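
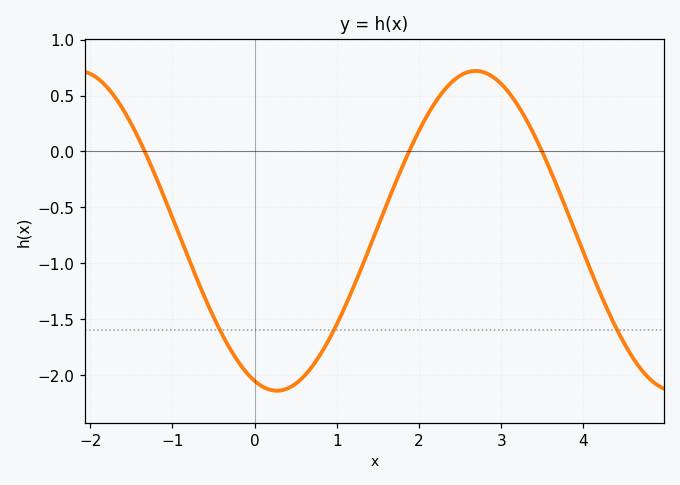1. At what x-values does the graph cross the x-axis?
-1.3, 1.9, 3.5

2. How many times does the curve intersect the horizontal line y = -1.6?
3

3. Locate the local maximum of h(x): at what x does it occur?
2.7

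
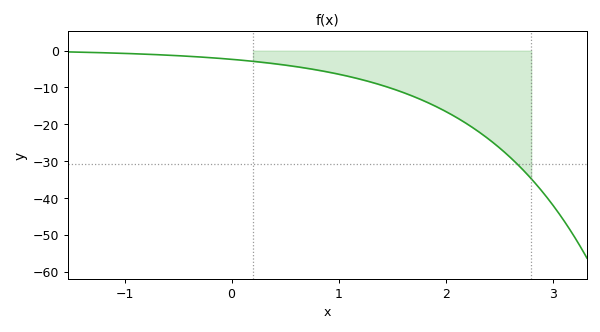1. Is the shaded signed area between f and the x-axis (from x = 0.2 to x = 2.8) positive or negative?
negative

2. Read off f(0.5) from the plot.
-3.94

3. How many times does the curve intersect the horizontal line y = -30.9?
1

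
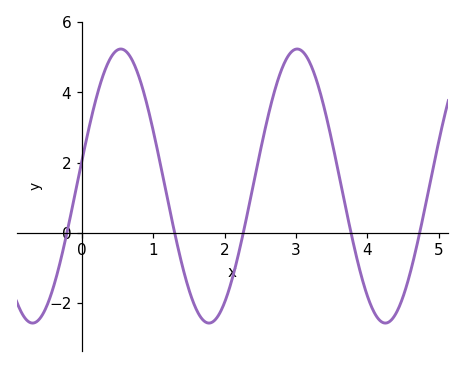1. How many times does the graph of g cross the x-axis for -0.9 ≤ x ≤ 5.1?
5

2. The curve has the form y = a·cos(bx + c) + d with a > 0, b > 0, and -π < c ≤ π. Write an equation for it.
y = 3.91cos(2.54x - 1.38) + 1.33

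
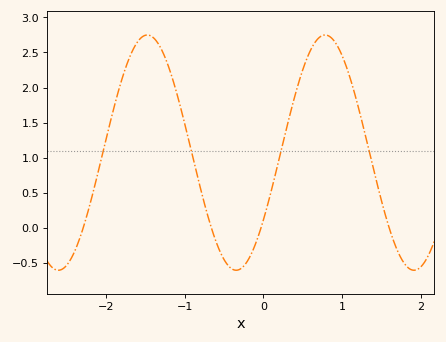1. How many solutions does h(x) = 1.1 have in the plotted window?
4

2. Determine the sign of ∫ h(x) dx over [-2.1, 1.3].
positive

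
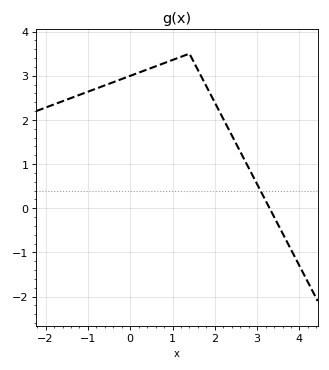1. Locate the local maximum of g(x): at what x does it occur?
1.4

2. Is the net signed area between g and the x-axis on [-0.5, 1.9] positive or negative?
positive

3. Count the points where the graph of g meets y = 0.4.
1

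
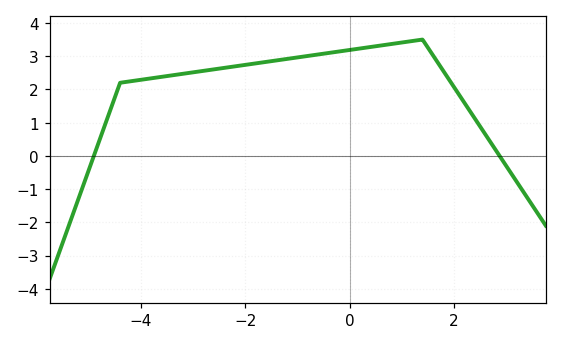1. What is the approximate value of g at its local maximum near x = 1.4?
3.5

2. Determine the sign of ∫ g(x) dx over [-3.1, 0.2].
positive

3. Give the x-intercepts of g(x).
-4.9, 2.88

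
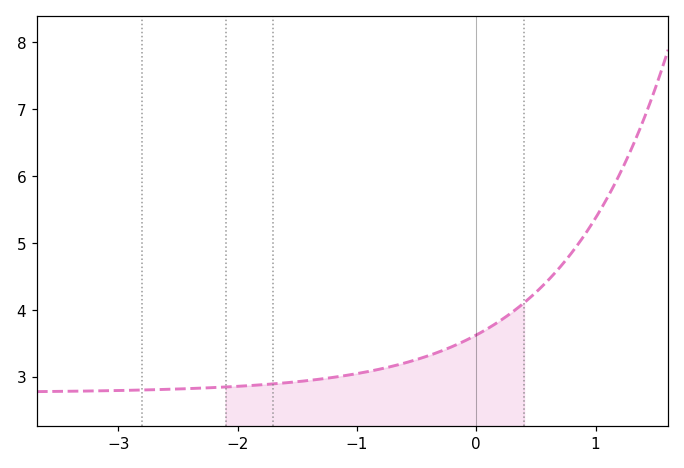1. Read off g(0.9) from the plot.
5.1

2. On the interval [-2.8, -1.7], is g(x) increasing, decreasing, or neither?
increasing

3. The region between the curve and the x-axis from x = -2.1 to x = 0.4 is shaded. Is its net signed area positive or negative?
positive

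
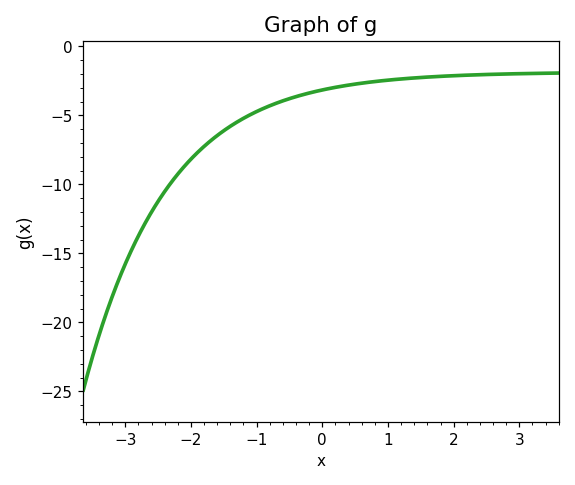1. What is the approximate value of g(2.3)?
-2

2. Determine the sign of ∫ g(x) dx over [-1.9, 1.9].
negative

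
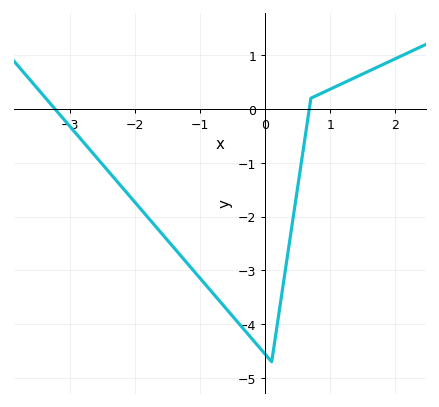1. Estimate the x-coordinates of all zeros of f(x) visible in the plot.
-3.2, 0.7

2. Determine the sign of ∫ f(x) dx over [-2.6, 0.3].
negative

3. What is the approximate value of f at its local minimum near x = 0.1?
-4.7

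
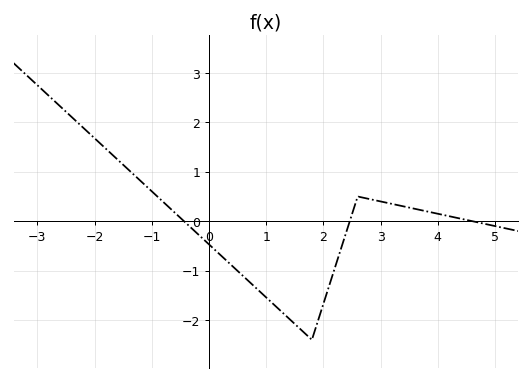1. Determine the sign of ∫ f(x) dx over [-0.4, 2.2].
negative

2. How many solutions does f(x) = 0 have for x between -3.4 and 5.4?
3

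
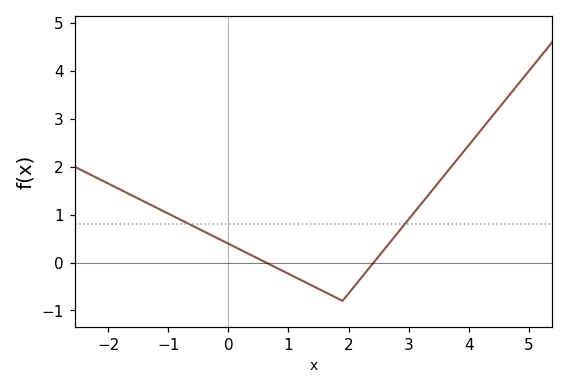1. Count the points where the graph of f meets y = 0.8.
2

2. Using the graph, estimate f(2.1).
-0.49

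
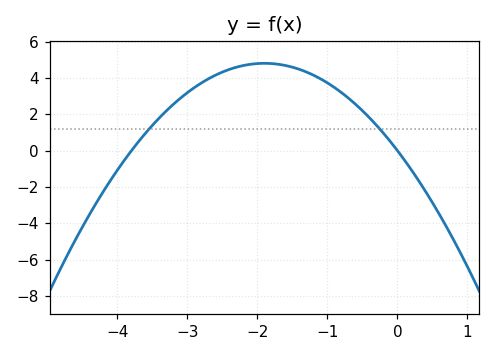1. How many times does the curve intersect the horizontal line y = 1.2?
2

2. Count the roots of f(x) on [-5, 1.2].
2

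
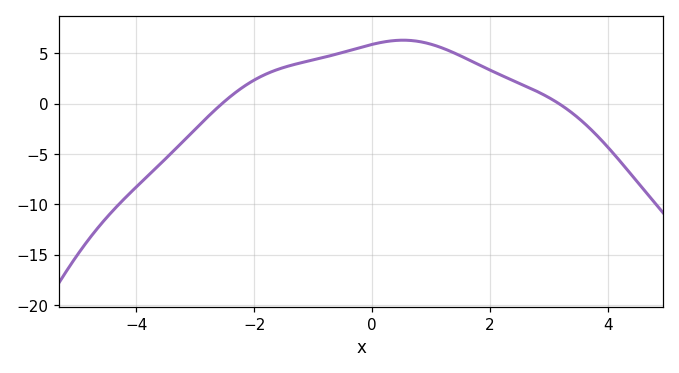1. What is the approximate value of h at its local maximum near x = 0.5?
6.5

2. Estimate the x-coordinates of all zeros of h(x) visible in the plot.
-2.6, 3.2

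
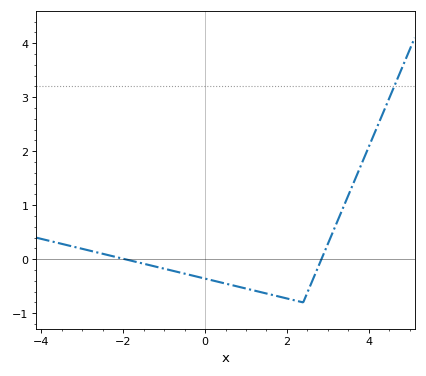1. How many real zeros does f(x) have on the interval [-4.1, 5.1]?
2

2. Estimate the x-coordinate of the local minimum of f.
2.4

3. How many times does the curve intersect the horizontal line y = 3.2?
1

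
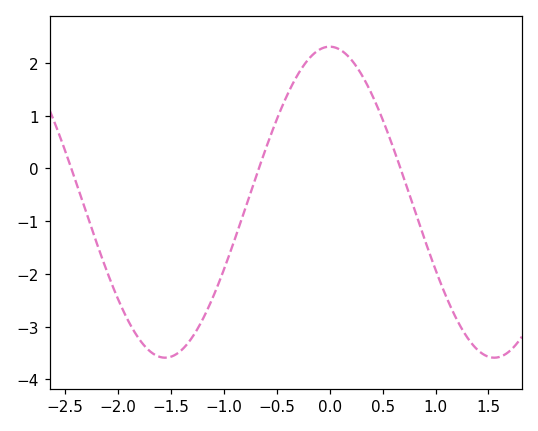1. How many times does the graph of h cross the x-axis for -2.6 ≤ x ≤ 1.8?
3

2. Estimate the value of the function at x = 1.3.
-3.2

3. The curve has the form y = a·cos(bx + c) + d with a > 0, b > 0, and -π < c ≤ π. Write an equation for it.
y = 2.95cos(2x + 0) - 0.64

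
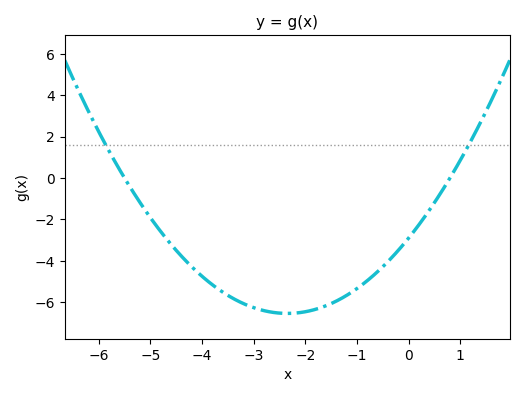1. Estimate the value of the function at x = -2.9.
-6.35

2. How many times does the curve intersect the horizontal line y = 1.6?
2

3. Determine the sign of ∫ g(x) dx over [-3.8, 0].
negative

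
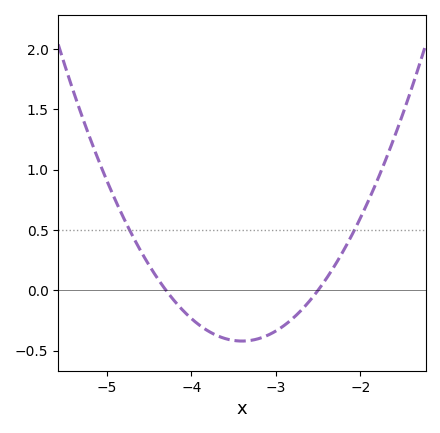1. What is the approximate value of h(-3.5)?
-0.416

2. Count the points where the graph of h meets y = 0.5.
2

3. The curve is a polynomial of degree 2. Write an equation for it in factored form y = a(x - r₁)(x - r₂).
y = 0.52(x + 4.3)(x + 2.5)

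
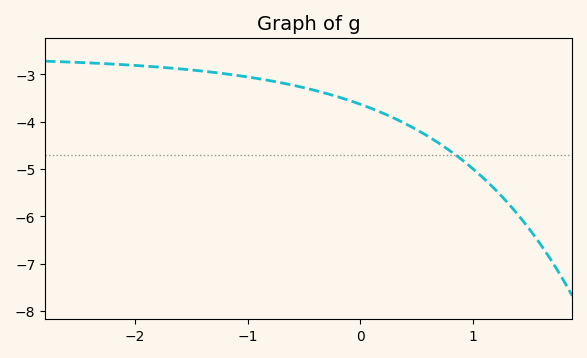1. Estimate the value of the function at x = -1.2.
-3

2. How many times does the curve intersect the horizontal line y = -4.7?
1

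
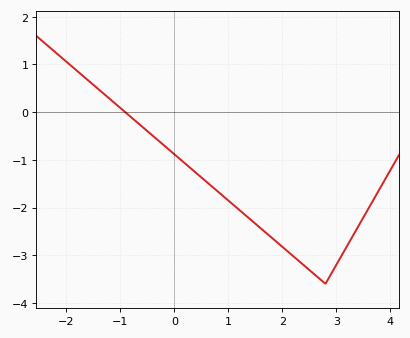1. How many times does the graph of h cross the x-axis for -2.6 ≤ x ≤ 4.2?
1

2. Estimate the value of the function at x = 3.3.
-2.6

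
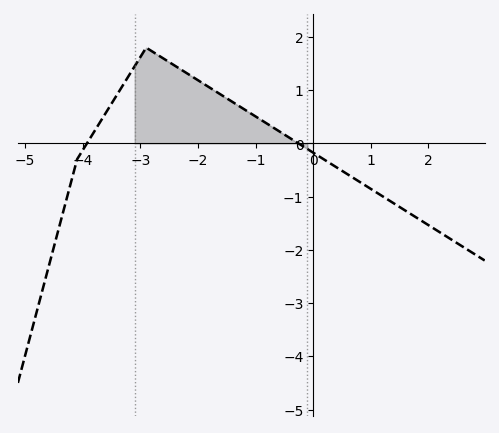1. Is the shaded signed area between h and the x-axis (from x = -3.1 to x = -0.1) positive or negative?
positive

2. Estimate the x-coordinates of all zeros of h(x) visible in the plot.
-4, -0.2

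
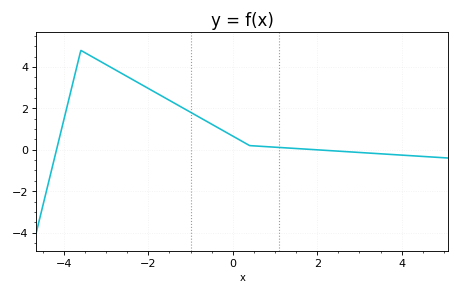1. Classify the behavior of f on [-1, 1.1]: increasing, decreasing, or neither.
decreasing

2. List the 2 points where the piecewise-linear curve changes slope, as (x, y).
(-3.6, 4.8); (0.4, 0.2)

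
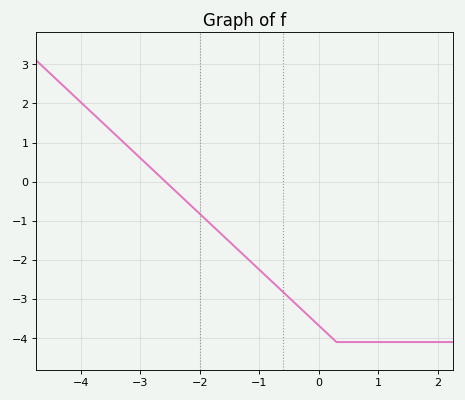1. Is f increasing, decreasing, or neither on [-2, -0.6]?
decreasing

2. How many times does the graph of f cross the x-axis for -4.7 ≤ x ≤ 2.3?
1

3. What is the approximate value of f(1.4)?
-4.1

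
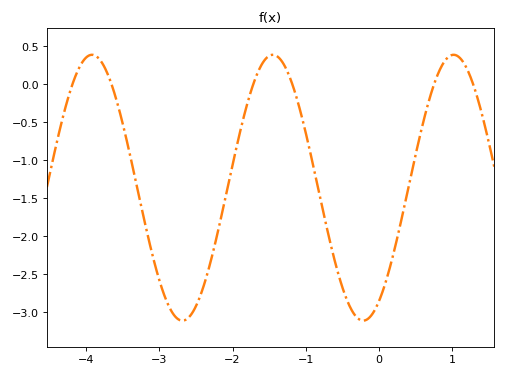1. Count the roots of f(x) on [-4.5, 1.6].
6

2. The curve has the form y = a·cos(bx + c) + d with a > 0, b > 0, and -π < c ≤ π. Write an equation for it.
y = 1.75cos(2.5x - 2.6) - 1.36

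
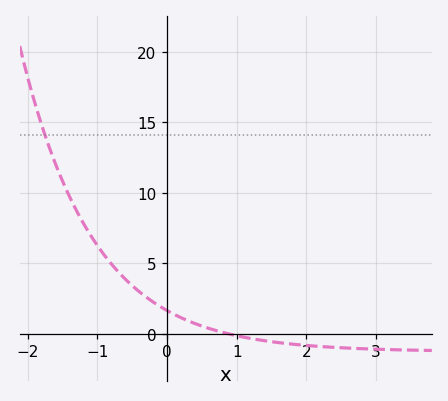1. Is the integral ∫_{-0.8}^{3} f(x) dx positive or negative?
positive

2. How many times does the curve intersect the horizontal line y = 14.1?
1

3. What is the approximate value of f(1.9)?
-0.791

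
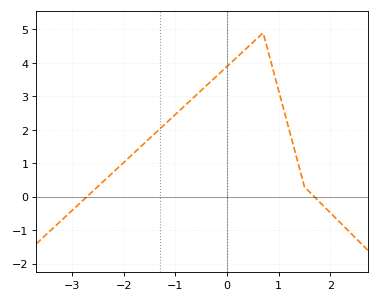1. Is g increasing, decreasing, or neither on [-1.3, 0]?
increasing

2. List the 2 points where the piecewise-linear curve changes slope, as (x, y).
(0.7, 4.9); (1.5, 0.3)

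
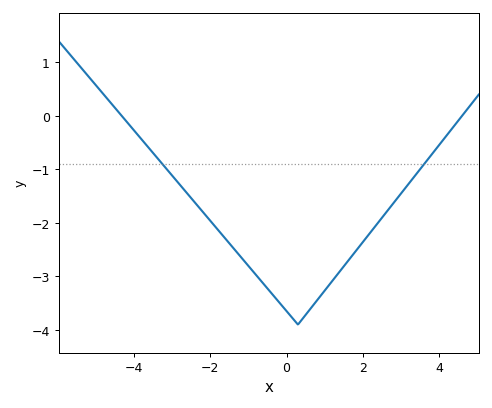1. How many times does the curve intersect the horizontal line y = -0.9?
2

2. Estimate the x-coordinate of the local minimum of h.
0.298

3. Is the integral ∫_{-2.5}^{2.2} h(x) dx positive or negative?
negative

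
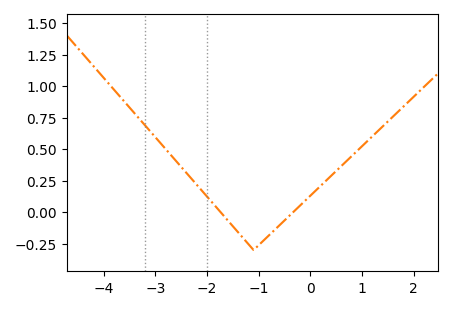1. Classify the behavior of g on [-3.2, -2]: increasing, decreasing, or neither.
decreasing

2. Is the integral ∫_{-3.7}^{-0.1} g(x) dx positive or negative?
positive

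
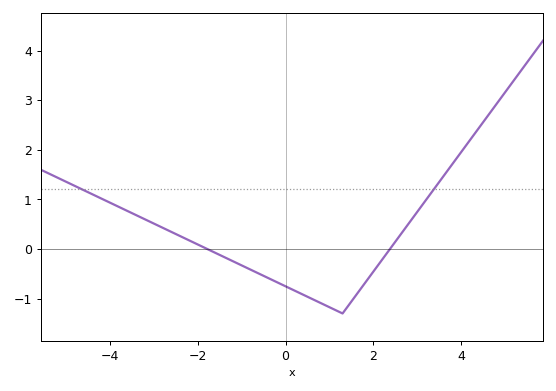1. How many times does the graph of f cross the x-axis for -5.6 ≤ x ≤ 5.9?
2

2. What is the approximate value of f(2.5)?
0.1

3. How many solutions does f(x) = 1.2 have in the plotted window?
2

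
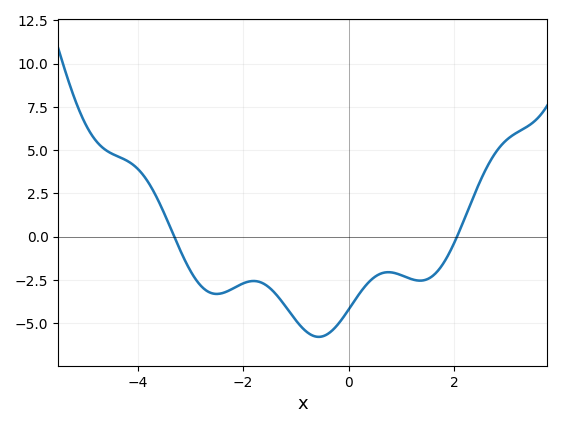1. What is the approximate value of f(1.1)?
-2.4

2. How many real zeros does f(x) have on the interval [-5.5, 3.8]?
2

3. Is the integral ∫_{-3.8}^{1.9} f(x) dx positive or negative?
negative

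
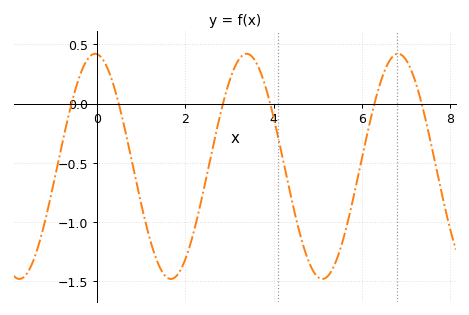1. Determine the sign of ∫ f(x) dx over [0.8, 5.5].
negative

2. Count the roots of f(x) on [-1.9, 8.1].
6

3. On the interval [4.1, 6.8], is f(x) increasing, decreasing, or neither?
neither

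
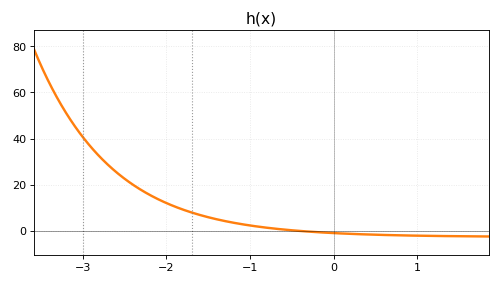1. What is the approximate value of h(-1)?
2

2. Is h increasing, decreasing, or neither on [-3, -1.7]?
decreasing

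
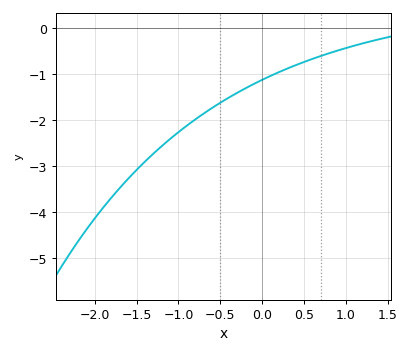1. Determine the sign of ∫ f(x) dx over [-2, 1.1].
negative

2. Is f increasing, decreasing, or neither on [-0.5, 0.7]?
increasing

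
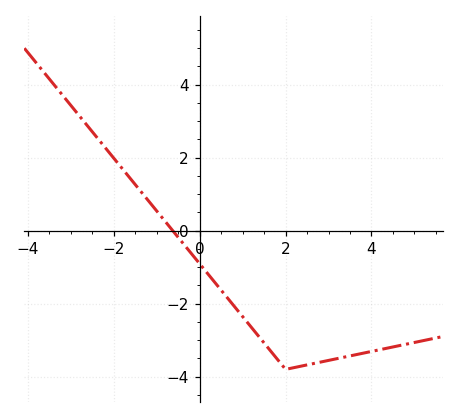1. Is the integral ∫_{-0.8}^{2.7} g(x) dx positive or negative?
negative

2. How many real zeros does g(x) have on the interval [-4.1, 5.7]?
1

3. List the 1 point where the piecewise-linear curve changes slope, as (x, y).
(2, -3.8)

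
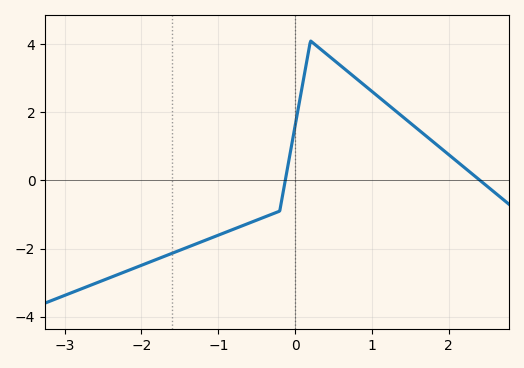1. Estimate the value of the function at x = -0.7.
-1.4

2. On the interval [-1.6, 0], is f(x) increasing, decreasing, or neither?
increasing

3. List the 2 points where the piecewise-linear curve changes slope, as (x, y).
(-0.2, -0.9); (0.2, 4.1)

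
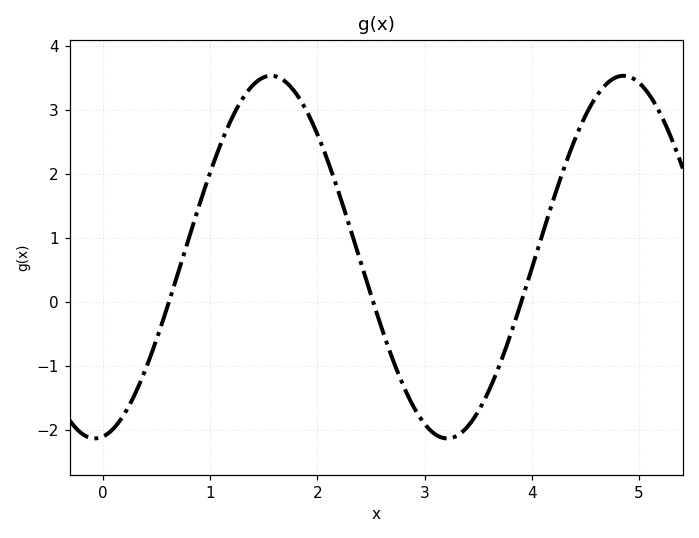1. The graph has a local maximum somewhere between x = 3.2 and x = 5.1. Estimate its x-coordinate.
4.9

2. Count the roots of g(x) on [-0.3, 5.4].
3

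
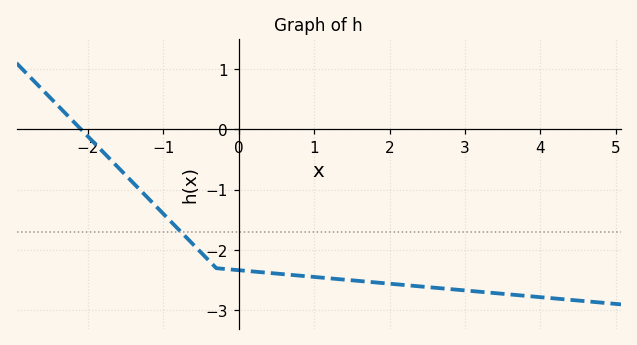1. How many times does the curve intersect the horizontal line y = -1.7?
1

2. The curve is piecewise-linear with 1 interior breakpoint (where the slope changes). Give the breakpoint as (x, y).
(-0.3, -2.3)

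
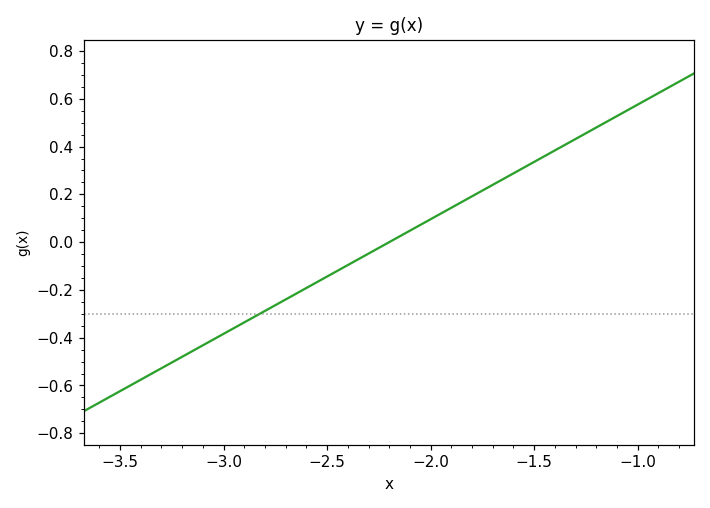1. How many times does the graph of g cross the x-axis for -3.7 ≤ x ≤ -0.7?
1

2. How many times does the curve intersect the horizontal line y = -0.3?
1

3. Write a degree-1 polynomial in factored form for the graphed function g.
y = 0.48(x + 2.2)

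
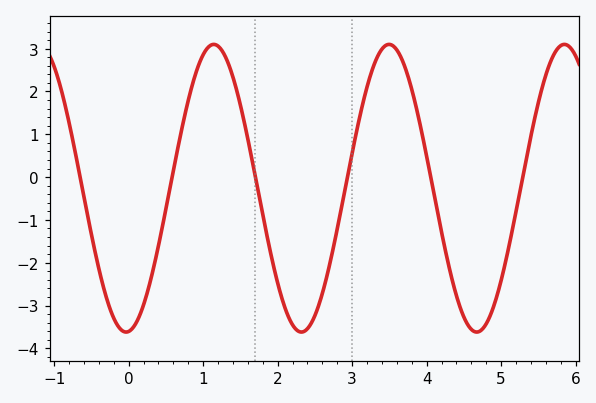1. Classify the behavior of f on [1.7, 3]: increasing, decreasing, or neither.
neither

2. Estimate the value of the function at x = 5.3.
0.1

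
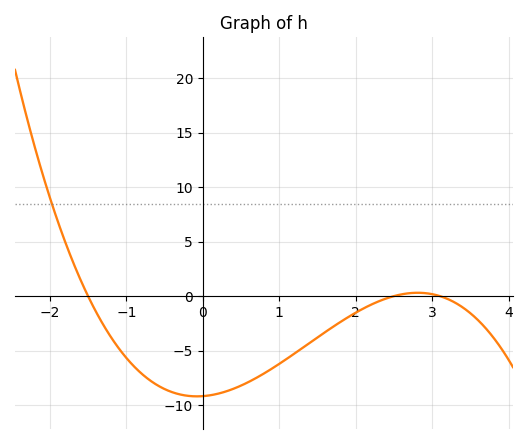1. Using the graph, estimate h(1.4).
-4.28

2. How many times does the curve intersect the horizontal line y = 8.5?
1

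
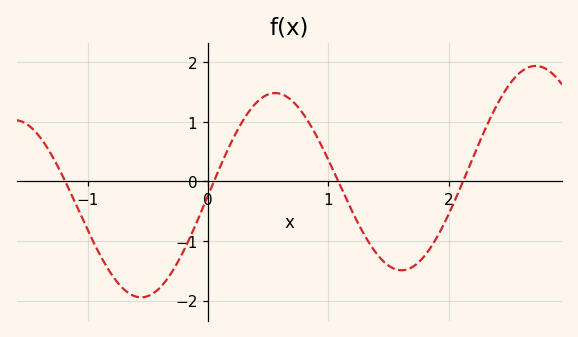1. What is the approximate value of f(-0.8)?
-1.57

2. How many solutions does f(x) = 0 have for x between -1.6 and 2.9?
4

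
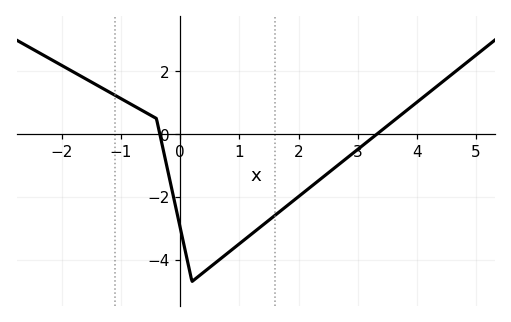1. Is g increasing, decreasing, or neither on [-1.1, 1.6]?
neither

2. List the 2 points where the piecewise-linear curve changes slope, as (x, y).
(-0.4, 0.5); (0.2, -4.7)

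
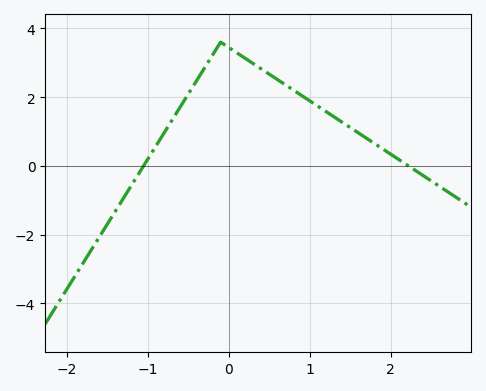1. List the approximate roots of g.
-1.05, 2.22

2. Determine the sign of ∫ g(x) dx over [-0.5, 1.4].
positive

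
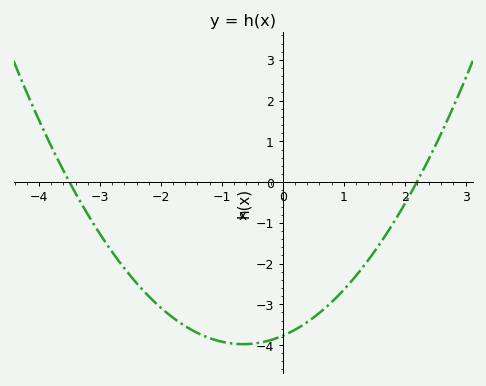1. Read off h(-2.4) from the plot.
-2.5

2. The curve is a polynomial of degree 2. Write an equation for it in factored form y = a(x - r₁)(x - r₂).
y = 0.49(x + 3.5)(x - 2.2)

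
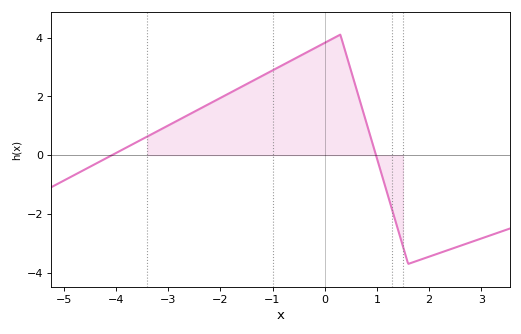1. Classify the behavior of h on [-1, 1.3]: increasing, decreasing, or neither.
neither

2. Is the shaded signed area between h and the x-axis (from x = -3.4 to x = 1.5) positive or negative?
positive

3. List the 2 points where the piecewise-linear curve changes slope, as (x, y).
(0.3, 4.1); (1.6, -3.7)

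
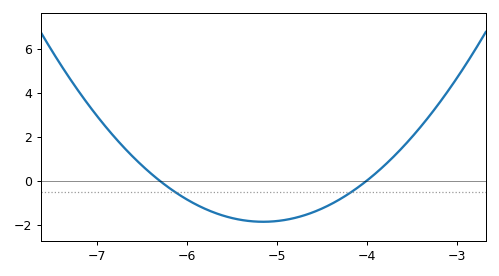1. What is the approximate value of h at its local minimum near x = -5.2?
-1.86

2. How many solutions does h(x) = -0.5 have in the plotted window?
2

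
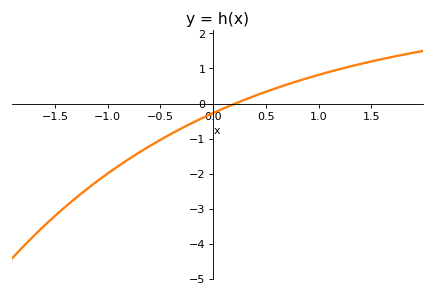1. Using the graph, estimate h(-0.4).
-0.9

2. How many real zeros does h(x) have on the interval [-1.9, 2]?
1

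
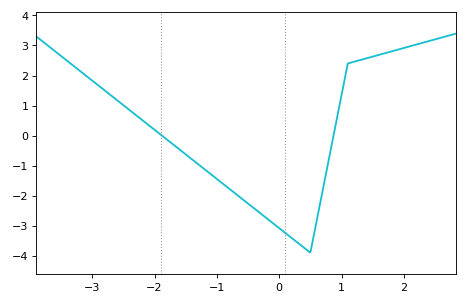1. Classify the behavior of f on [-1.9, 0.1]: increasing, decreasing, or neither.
decreasing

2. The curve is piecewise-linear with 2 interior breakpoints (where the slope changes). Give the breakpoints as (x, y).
(0.5, -3.9); (1.1, 2.4)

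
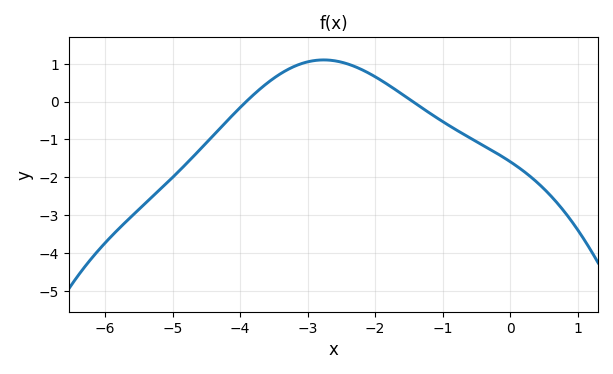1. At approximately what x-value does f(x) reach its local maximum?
-2.8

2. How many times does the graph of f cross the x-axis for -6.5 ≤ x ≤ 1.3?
2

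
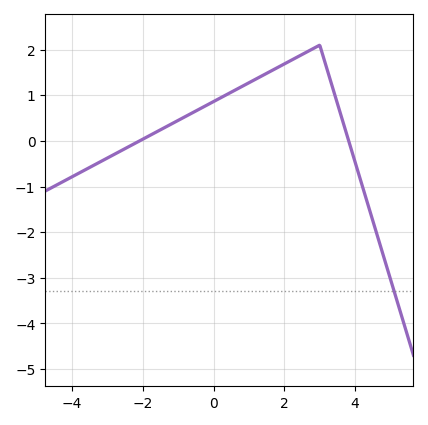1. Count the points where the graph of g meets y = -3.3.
1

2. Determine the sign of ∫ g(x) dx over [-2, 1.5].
positive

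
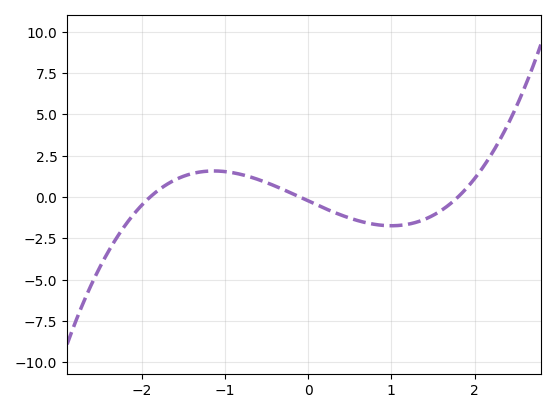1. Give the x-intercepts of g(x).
-1.9, -0.1, 1.8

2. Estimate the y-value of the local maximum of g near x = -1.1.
1.58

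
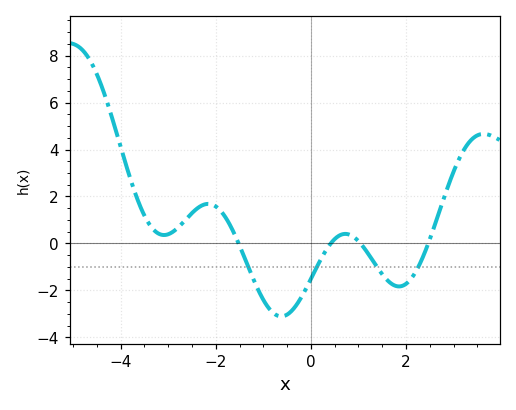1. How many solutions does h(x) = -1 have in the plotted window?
4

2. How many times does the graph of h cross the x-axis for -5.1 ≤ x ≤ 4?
4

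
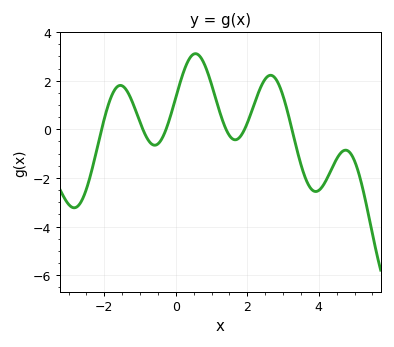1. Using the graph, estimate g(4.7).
-0.8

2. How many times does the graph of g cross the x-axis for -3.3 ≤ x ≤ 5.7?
6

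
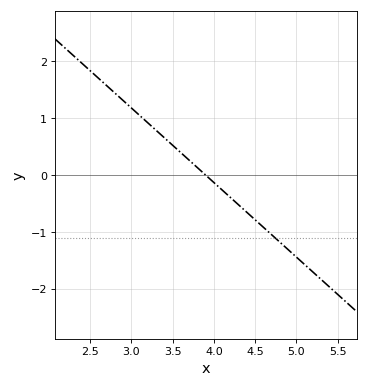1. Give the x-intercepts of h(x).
3.9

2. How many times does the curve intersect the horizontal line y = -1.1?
1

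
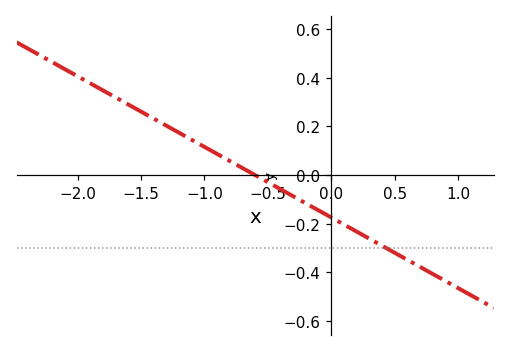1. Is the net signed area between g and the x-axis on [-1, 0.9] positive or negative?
negative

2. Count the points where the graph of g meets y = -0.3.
1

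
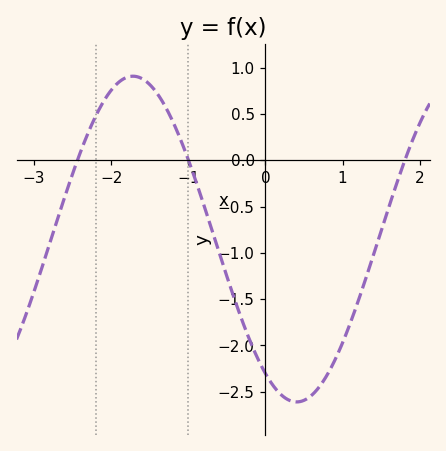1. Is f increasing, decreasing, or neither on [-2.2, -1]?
neither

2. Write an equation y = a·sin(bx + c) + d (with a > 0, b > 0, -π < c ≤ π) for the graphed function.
y = 1.76sin(1.48x - 2.17) - 0.85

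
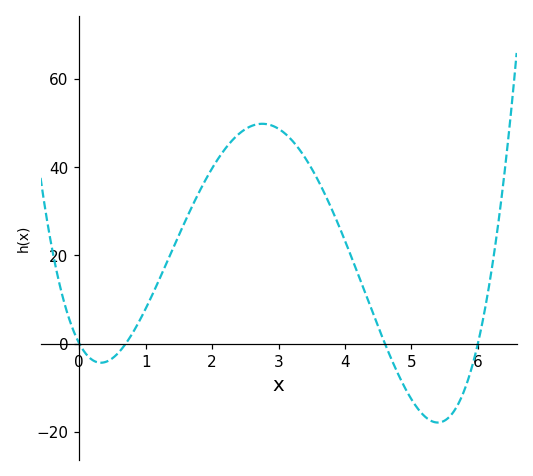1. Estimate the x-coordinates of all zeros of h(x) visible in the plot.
0, 0.7, 4.6, 6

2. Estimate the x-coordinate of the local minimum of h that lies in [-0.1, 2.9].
0.327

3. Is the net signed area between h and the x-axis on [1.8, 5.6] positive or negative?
positive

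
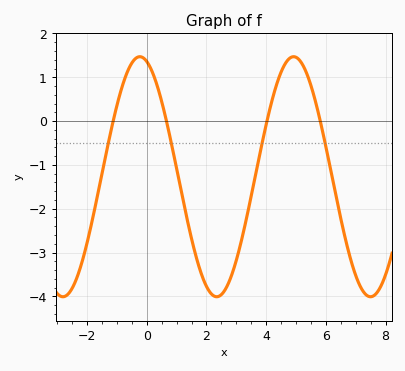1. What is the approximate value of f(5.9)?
-0.3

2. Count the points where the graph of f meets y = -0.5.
4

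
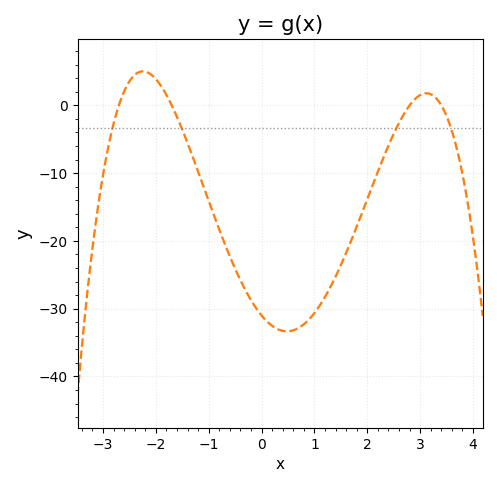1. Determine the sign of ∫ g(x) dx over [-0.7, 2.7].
negative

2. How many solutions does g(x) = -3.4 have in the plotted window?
4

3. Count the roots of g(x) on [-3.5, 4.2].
4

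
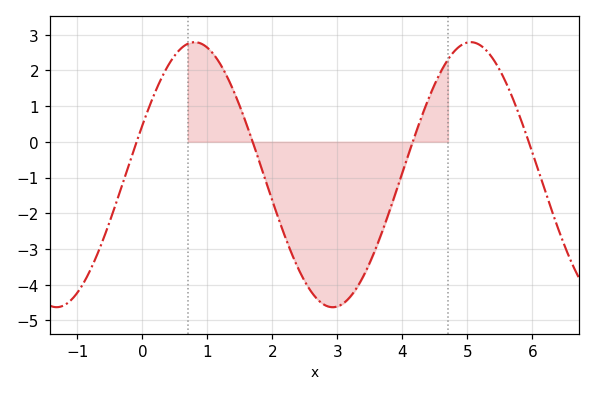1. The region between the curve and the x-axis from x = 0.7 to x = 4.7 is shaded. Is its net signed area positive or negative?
negative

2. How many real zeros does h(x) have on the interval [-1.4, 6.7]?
4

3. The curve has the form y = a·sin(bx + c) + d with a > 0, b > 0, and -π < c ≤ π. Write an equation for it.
y = 3.71sin(1.5x + 0.38) - 0.92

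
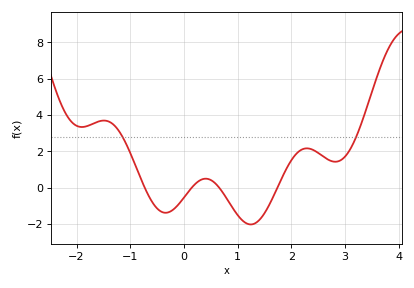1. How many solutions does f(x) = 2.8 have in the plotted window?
2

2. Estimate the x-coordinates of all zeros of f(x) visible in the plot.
-0.729, 0.144, 0.659, 1.74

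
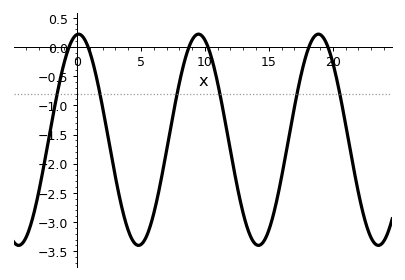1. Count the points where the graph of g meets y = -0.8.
6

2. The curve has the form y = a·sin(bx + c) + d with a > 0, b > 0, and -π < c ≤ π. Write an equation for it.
y = 1.81sin(0.67x + 1.5) - 1.59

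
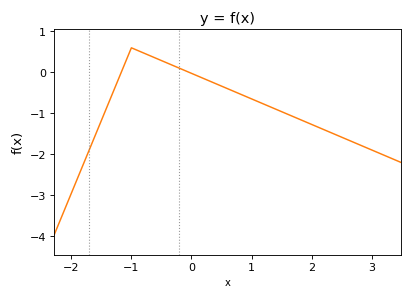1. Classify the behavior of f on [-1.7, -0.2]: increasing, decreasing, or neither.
neither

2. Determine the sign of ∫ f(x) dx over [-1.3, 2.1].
negative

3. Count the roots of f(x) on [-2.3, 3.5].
2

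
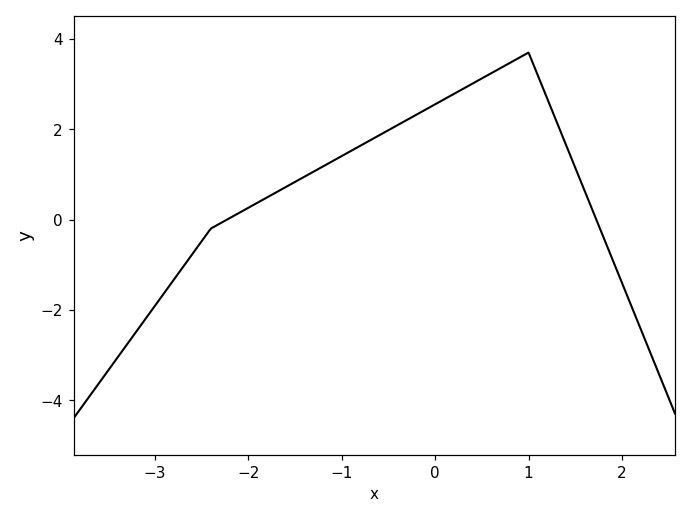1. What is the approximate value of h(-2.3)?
0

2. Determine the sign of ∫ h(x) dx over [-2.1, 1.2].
positive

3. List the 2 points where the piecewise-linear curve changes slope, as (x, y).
(-2.4, -0.2); (1, 3.7)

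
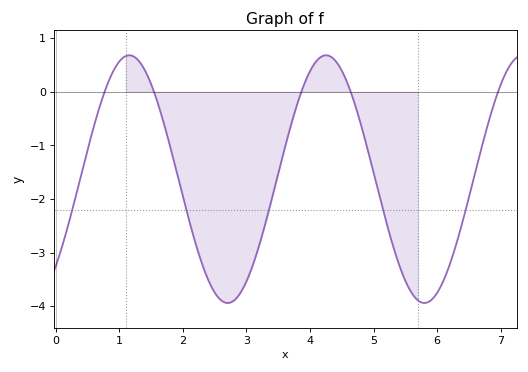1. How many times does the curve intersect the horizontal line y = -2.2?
5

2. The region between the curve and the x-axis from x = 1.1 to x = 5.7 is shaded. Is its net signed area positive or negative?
negative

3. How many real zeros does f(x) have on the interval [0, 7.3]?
5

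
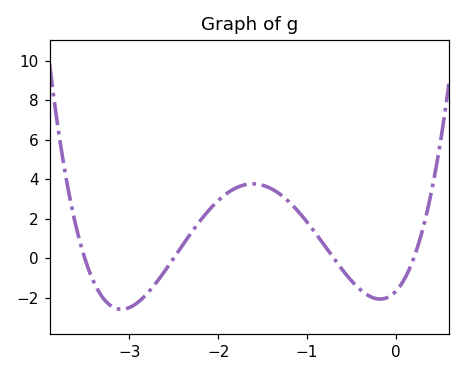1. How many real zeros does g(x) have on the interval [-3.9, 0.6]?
4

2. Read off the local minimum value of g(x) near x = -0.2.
-2.07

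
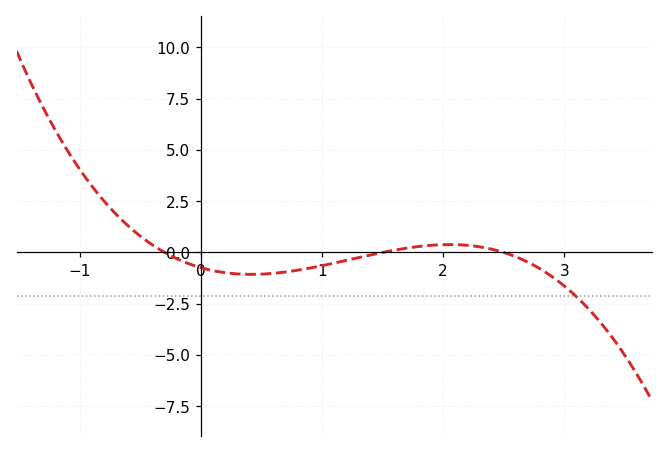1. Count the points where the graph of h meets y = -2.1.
1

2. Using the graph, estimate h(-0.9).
3.2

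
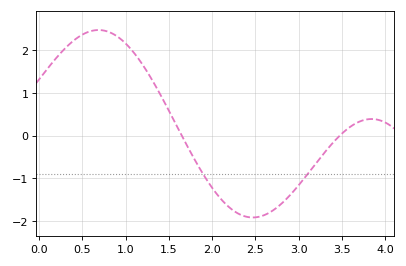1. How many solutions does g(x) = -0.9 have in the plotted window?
2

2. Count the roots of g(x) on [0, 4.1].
2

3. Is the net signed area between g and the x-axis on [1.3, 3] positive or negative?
negative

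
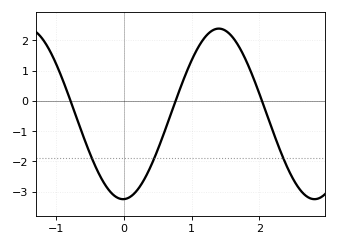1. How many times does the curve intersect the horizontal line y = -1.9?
3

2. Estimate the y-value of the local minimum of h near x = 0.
-3.2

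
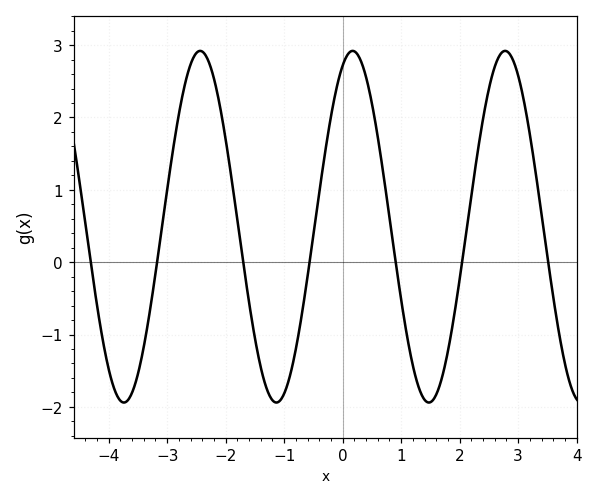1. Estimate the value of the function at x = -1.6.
-0.556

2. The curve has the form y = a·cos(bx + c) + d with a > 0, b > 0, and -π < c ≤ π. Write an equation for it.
y = 2.43cos(2.41x - 0.412) + 0.49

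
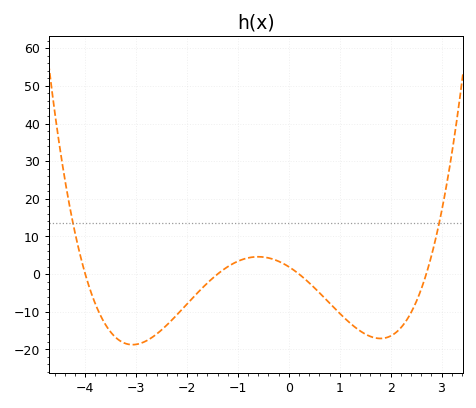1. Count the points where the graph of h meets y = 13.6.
2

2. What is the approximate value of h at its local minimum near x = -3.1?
-18.8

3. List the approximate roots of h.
-4, -1.4, 0.2, 2.7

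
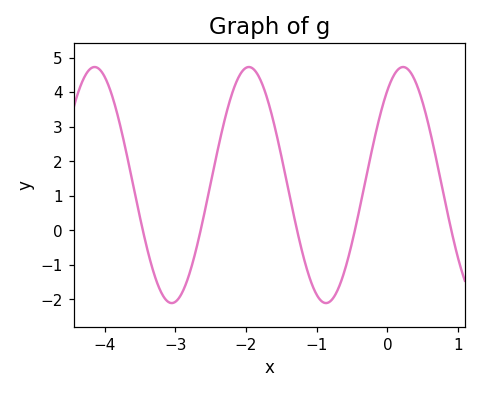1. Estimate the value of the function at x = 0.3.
4.6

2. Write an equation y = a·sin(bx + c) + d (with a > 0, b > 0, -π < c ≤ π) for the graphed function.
y = 3.42sin(2.9x + 0.93) + 1.31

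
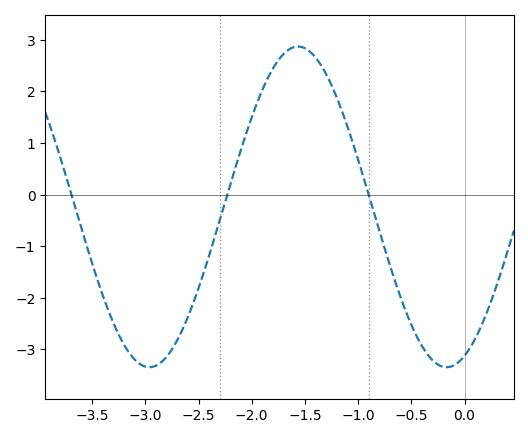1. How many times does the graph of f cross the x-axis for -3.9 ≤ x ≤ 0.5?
3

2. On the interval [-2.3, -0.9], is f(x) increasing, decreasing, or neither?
neither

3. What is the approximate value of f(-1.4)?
2.66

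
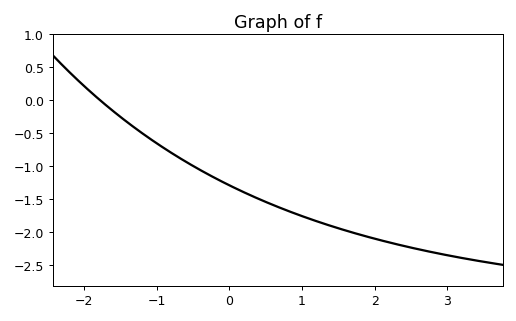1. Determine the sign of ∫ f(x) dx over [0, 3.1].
negative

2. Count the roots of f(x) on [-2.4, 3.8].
1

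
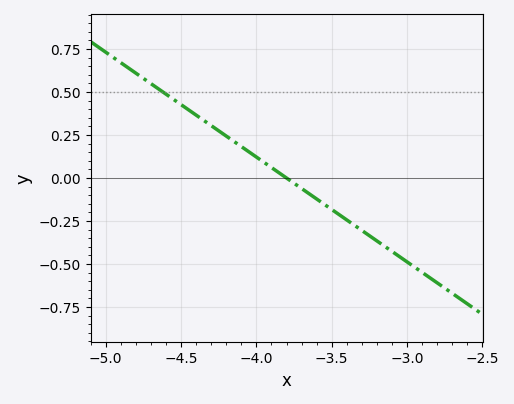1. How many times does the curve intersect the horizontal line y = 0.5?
1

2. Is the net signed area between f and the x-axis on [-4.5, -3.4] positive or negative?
positive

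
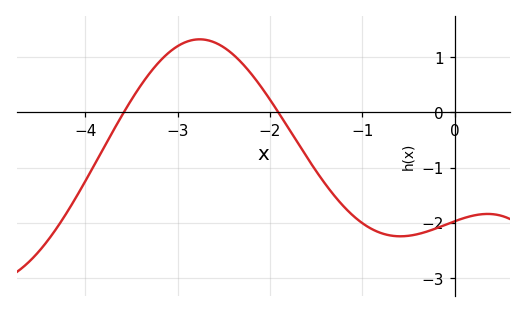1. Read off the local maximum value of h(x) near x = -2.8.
1.3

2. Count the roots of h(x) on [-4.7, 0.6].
2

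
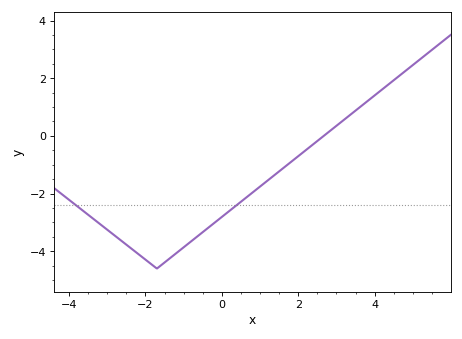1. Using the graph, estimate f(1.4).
-1.4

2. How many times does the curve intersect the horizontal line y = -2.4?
2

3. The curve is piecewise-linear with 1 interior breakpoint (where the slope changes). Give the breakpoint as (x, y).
(-1.7, -4.6)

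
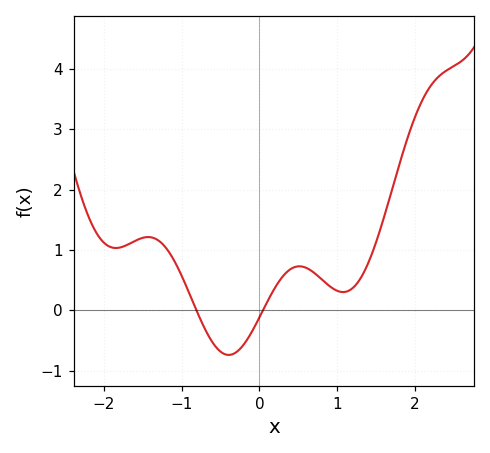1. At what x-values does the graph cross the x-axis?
-0.8, 0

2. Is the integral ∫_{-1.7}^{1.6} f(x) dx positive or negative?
positive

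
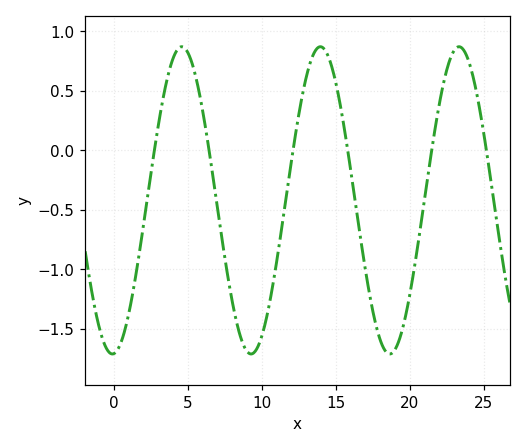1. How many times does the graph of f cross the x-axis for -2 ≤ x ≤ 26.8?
6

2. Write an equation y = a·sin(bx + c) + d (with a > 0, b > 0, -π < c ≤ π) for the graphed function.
y = 1.29sin(0.67x - 1.49) - 0.42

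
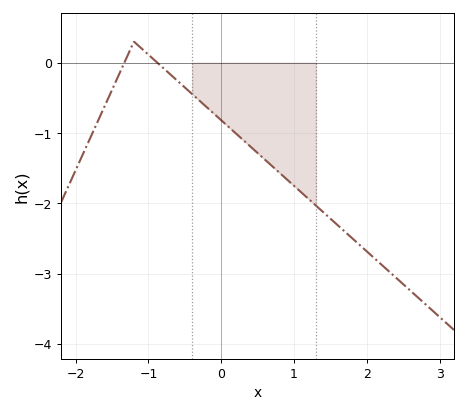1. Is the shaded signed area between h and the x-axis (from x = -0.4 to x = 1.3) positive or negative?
negative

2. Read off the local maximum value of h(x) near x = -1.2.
0.3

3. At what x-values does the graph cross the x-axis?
-1.3, -0.9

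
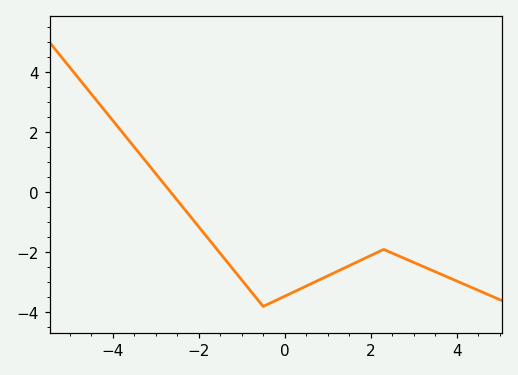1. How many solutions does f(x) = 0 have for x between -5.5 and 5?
1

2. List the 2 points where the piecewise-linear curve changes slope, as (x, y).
(-0.5, -3.8); (2.3, -1.9)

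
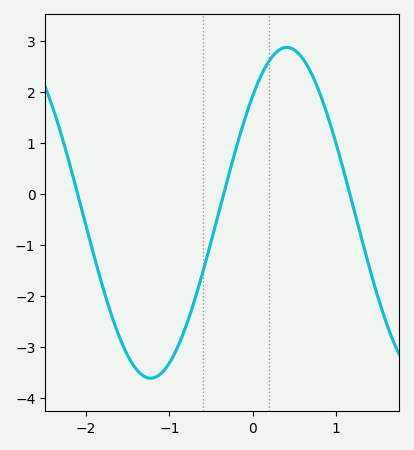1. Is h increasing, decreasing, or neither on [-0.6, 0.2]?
increasing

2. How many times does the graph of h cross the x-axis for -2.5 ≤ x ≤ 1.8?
3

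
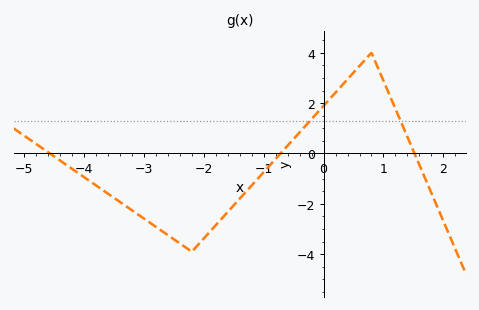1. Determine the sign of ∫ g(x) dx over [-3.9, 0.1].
negative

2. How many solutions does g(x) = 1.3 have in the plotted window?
2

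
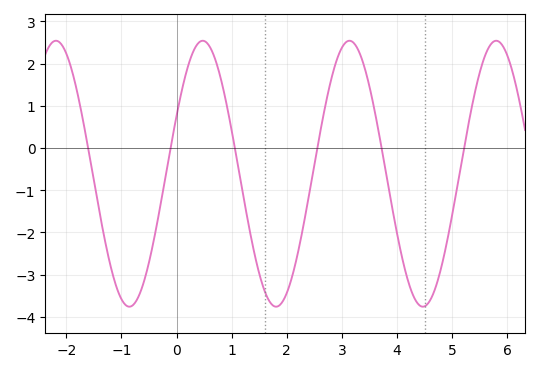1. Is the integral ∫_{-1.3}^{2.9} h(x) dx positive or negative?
negative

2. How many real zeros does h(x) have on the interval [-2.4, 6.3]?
6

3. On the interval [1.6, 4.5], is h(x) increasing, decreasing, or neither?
neither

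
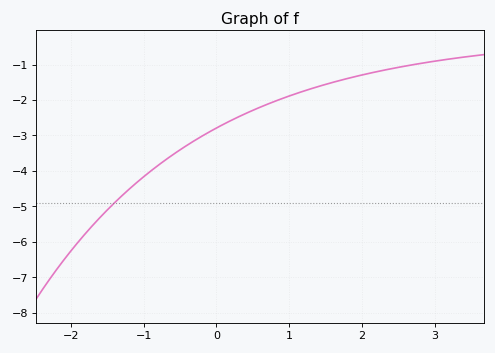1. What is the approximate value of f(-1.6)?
-5.3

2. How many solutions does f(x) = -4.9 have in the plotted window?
1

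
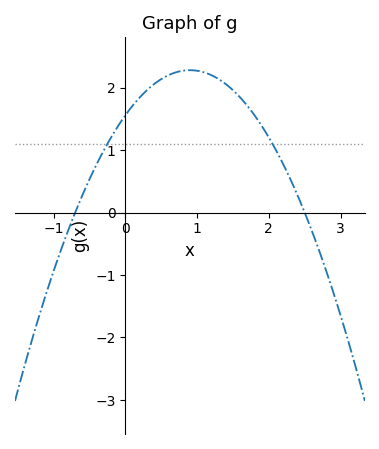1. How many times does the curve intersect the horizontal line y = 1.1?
2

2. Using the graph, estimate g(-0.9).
-0.605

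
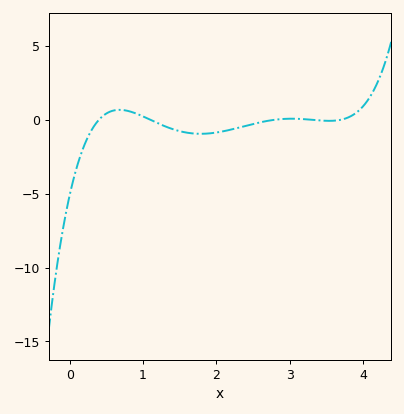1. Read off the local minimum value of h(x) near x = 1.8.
-0.95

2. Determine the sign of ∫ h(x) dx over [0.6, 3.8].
negative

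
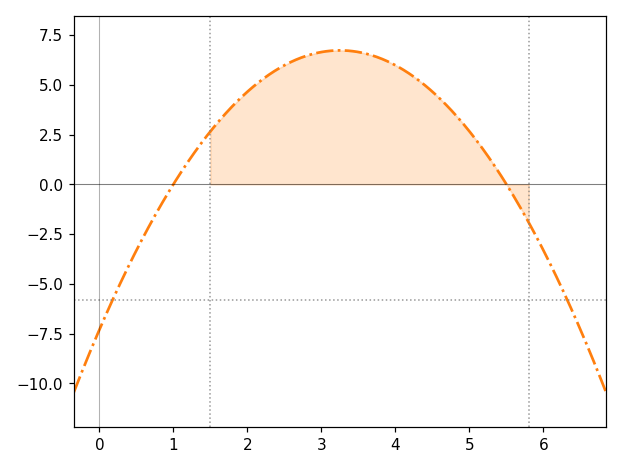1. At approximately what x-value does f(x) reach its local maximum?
3.2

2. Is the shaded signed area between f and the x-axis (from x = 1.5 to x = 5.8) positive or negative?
positive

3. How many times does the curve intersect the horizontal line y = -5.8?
2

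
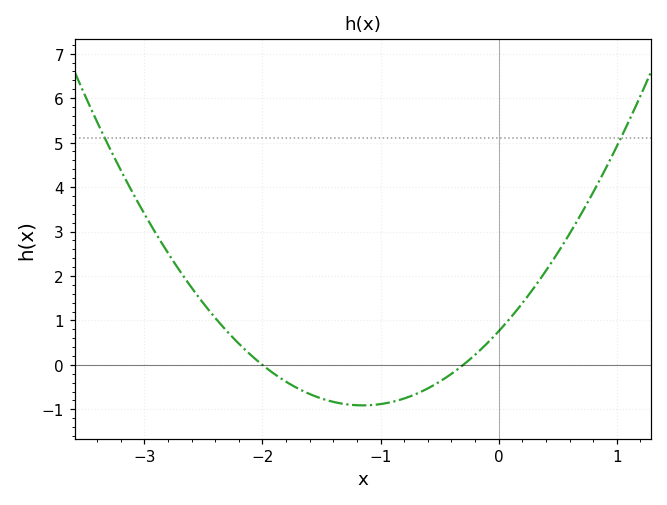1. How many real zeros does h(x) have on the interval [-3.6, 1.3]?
2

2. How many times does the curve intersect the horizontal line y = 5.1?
2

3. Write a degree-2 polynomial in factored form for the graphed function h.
y = 1.26(x + 2)(x + 0.3)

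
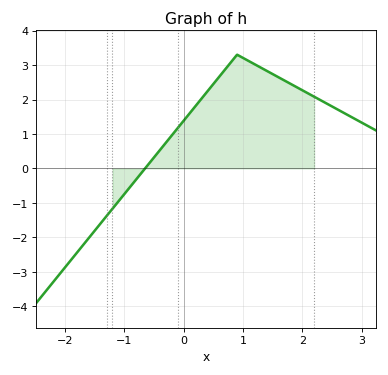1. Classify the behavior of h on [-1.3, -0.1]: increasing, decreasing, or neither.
increasing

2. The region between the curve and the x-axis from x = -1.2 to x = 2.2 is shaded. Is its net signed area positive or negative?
positive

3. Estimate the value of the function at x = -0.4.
0.5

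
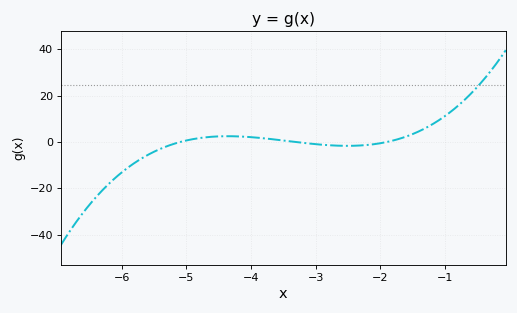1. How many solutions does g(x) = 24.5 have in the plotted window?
1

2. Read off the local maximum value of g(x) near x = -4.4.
2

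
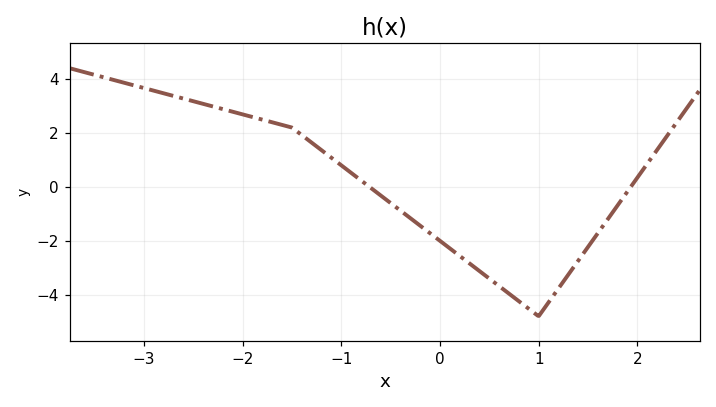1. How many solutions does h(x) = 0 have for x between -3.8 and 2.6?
2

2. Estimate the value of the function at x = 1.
-4.8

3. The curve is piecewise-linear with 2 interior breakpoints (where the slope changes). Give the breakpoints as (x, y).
(-1.5, 2.2); (1, -4.8)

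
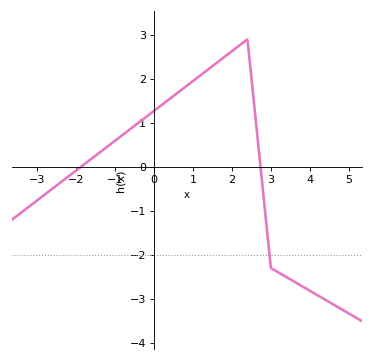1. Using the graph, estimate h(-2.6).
-0.5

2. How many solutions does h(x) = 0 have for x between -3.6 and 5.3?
2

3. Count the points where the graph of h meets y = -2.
1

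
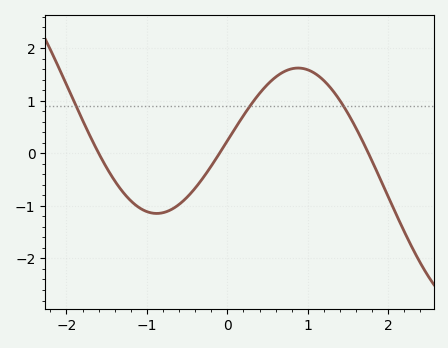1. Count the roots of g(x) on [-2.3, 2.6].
3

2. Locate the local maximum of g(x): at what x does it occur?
0.879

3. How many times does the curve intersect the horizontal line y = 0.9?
3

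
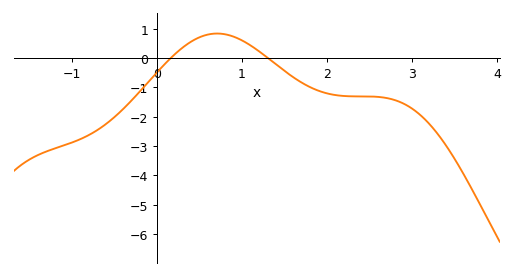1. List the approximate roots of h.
0.161, 1.31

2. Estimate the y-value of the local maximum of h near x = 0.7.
0.841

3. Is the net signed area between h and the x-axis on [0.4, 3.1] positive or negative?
negative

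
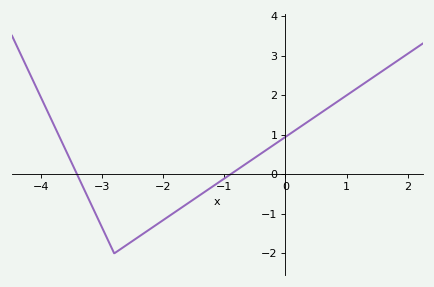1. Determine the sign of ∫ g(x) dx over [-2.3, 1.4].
positive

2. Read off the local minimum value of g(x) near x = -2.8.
-2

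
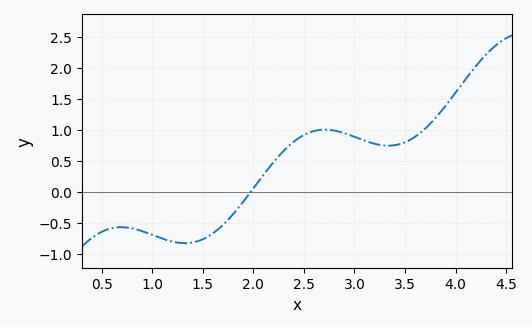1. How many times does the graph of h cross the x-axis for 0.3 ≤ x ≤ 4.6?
1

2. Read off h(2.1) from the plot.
0.3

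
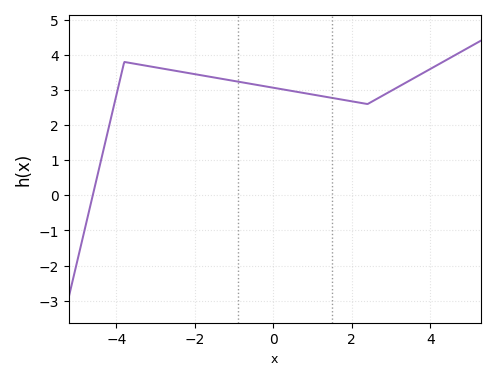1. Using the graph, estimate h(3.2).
3.1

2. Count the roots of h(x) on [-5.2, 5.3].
1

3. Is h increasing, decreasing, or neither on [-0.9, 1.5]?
decreasing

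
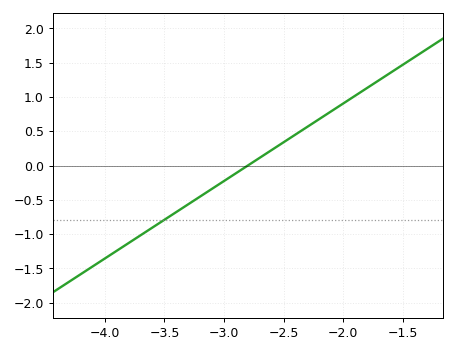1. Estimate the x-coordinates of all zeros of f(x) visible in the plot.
-2.8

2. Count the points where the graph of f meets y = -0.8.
1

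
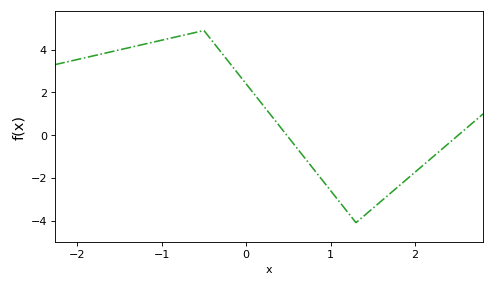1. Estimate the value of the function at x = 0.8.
-1.6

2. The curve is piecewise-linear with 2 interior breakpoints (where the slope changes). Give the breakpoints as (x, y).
(-0.5, 4.9); (1.3, -4.1)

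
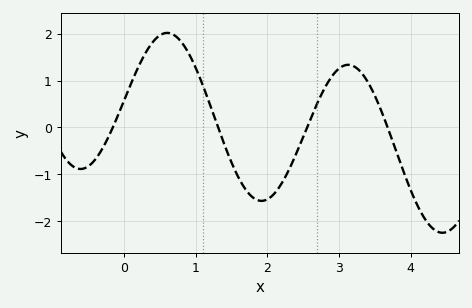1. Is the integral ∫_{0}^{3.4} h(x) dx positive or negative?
positive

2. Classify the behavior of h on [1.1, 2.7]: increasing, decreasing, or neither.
neither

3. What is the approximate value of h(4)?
-1.34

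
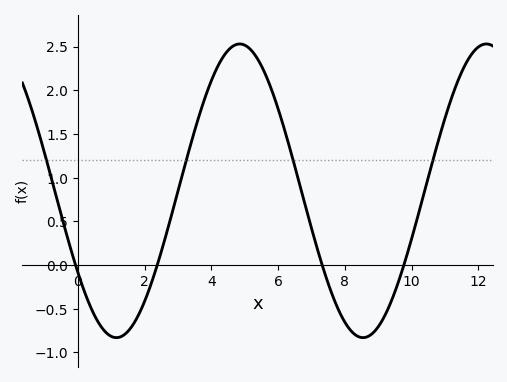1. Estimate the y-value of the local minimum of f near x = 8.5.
-0.83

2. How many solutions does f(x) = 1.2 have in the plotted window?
4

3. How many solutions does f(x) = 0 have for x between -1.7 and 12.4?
4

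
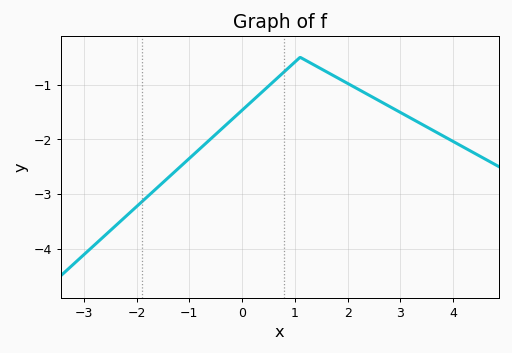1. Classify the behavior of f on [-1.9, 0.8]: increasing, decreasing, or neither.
increasing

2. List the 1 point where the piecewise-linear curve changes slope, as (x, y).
(1.1, -0.5)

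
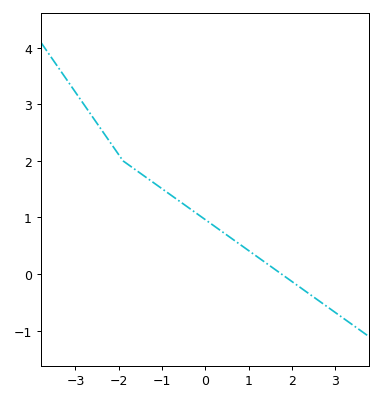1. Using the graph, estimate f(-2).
2.11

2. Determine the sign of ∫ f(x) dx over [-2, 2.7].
positive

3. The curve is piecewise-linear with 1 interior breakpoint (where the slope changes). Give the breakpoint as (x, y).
(-1.9, 2)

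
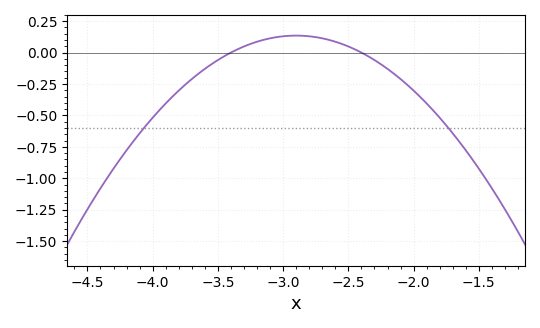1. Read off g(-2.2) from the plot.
-0.13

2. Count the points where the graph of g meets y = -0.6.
2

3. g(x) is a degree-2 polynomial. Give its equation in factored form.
y = -0.54(x + 3.4)(x + 2.4)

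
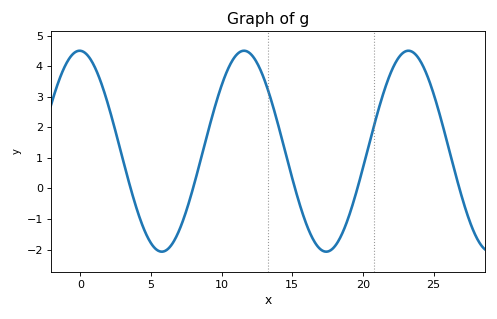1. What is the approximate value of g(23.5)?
4.47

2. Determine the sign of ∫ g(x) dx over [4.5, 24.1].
positive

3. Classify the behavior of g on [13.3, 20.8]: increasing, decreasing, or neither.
neither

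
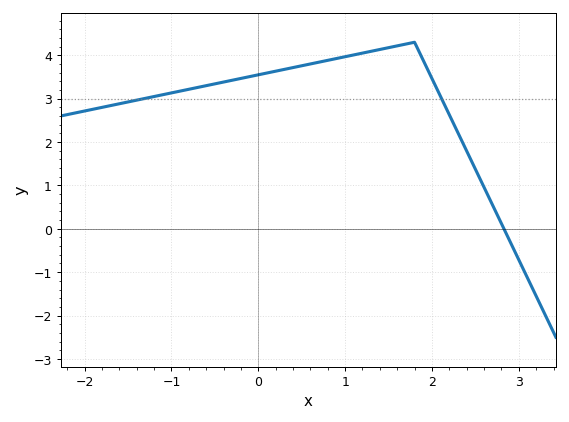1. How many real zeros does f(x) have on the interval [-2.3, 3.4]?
1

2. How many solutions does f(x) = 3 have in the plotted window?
2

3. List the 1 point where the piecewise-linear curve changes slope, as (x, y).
(1.8, 4.3)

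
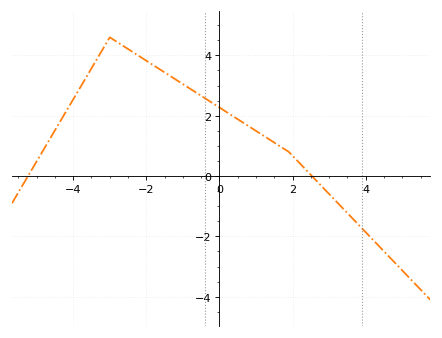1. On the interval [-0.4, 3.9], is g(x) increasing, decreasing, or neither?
decreasing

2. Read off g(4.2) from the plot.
-2.11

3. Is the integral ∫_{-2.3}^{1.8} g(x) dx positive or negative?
positive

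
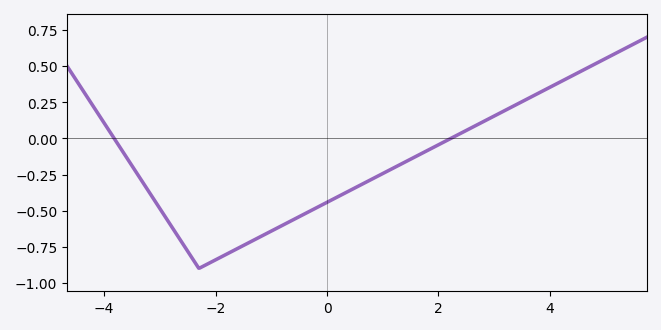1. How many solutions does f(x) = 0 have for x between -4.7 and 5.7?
2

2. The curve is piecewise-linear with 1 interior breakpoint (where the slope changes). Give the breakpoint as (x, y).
(-2.3, -0.9)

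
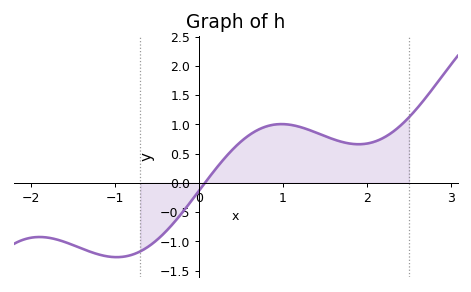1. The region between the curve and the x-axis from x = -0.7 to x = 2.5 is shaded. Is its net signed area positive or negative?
positive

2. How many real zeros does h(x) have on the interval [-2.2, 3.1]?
1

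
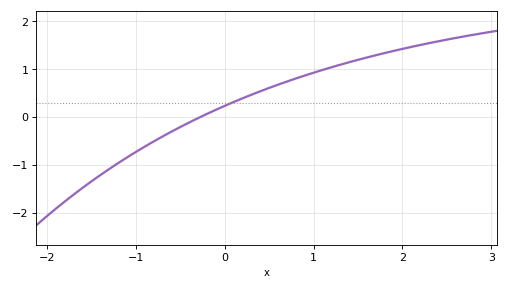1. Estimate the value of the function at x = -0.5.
-0.211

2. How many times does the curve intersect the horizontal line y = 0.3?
1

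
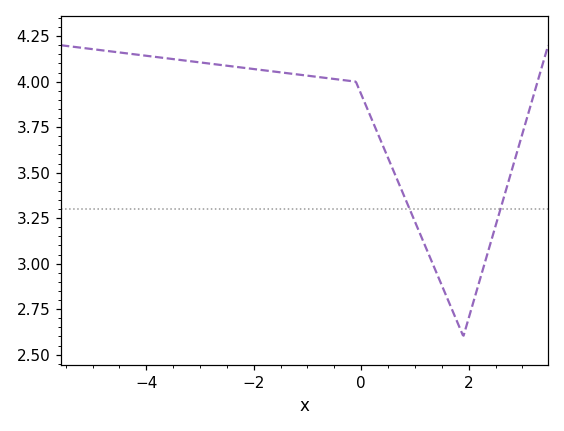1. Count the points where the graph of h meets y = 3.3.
2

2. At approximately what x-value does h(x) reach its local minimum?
2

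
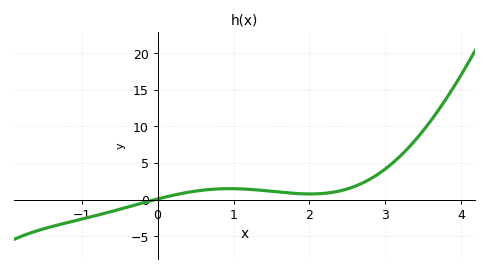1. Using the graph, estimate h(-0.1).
-0.166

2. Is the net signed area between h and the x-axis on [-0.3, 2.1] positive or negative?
positive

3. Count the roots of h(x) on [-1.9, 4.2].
1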